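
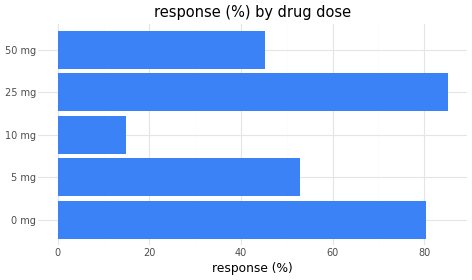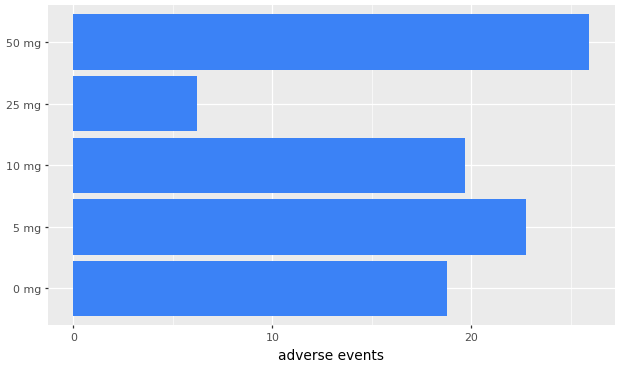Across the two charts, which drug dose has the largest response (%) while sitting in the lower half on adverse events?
25 mg

Chart 2 median adverse events ≈ 20; below-median drug doses: 0 mg, 25 mg. Among those, 25 mg has the highest response (%) (≈ 90).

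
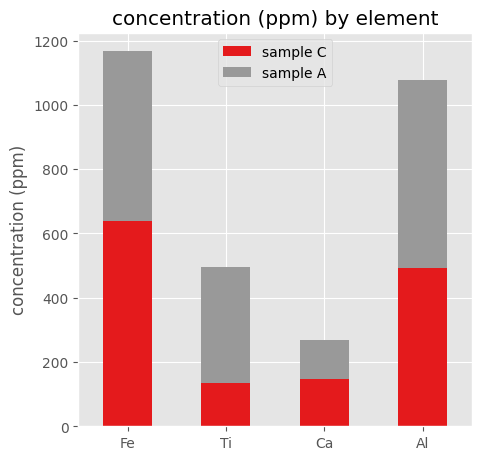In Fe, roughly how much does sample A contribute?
≈ 600

sample A top ≈ 1200, bottom ≈ 600; segment ≈ 600.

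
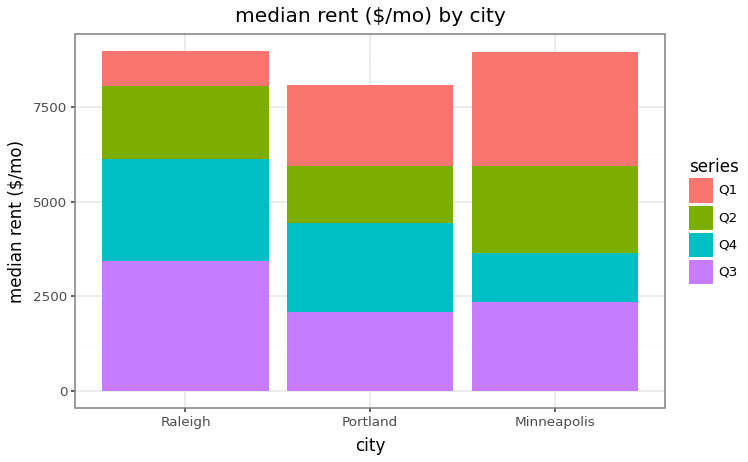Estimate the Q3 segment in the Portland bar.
Q3 top ≈ 2000, bottom ≈ 0; segment ≈ 2000.

≈ 2000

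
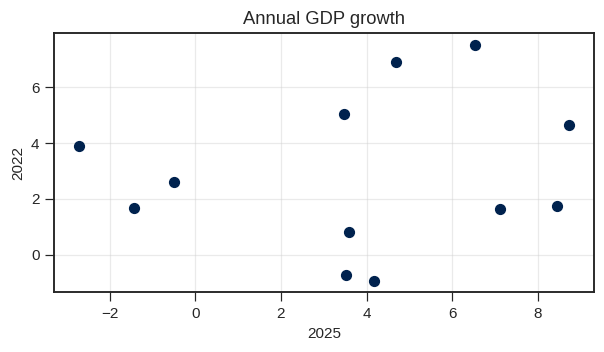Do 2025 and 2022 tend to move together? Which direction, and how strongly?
no clear correlation

Points are roughly uncorrelated; weak (|r| ≈ 0.1).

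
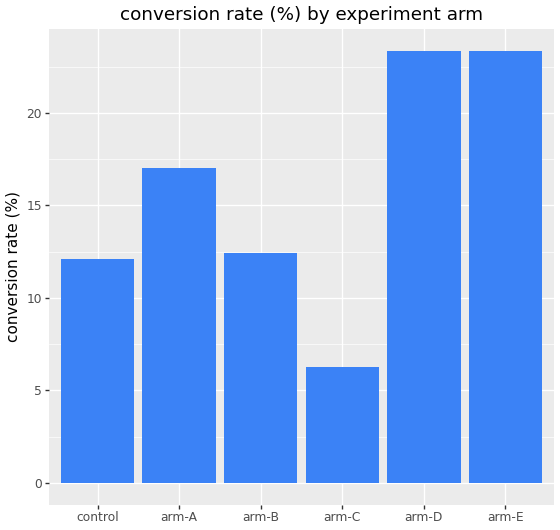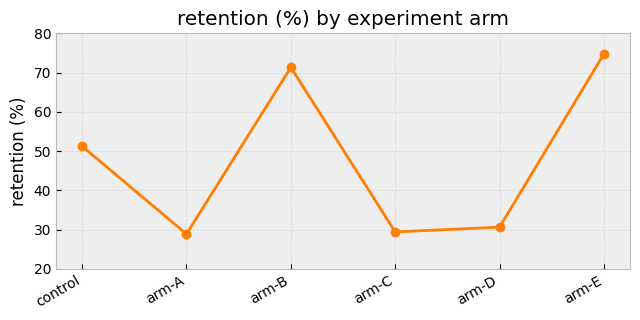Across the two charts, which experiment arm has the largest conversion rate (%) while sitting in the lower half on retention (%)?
arm-D

Chart 2 median retention (%) ≈ 40; below-median experiment arms: arm-A, arm-C, arm-D. Among those, arm-D has the highest conversion rate (%) (≈ 25).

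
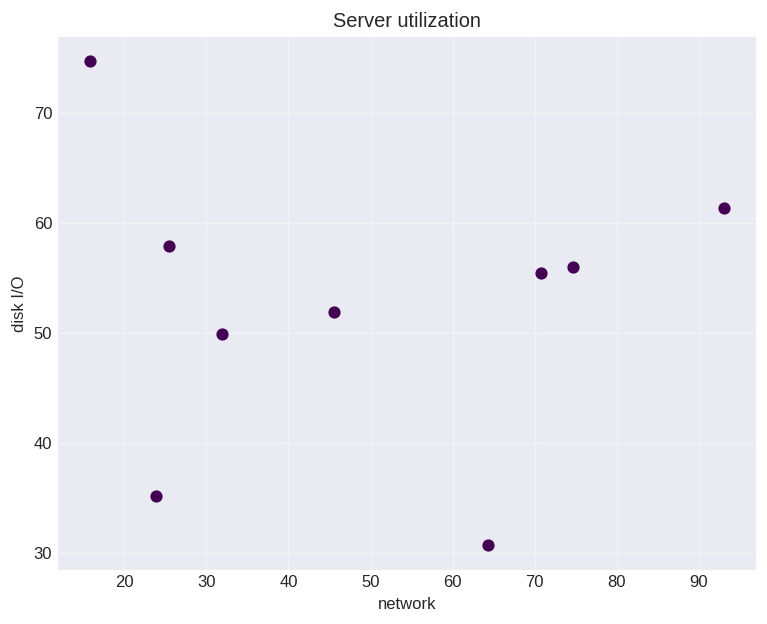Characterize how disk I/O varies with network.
Points are roughly uncorrelated; weak (|r| ≈ 0.1).

no clear correlation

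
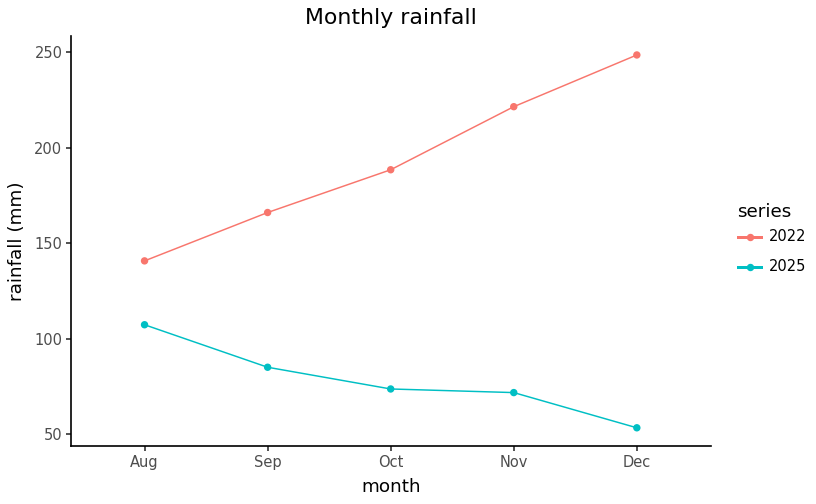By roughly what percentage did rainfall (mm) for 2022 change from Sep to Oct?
Sep ≈ 160, Oct ≈ 180; (180 − 160) / 160 ≈ +12.5%.

≈ +12.5%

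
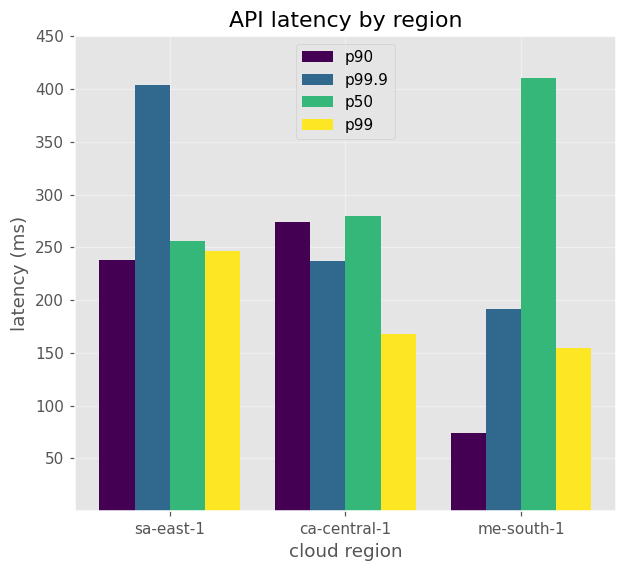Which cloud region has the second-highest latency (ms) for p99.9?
Top 3 for p99.9: sa-east-1 ≈ 400, ca-central-1 ≈ 250, me-south-1 ≈ 200.

ca-central-1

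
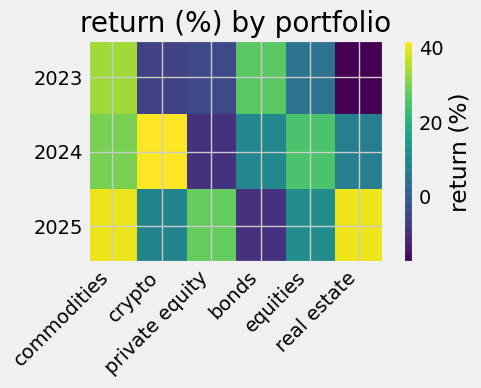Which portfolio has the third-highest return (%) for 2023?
Top 4 for 2023: commodities ≈ 35, bonds ≈ 25, equities ≈ 5, private equity ≈ -5.

equities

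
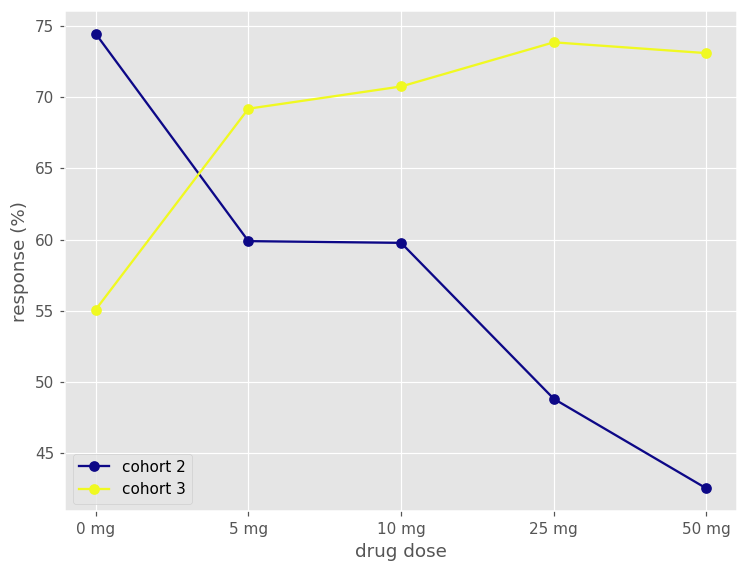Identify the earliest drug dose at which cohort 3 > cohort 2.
0 mg: cohort 3 ≈ 55 vs cohort 2 ≈ 75 (not yet); 5 mg: cohort 3 ≈ 70 vs cohort 2 ≈ 60 (first crossover).

5 mg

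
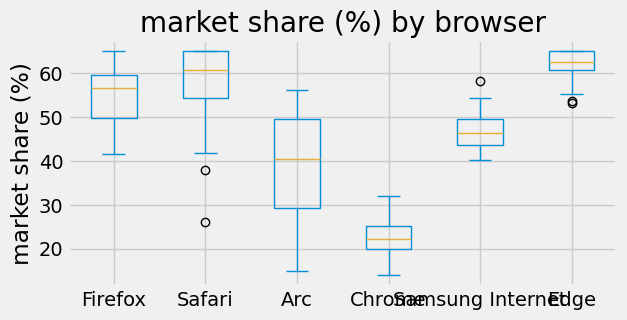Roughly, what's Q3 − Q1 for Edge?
Q3 ≈ 65, Q1 ≈ 60; IQR ≈ 5.

≈ 5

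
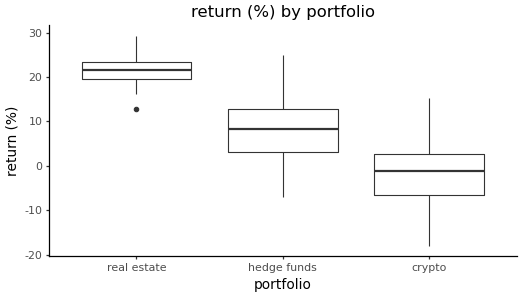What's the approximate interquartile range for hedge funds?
Q3 ≈ 15, Q1 ≈ 5; IQR ≈ 10.

≈ 10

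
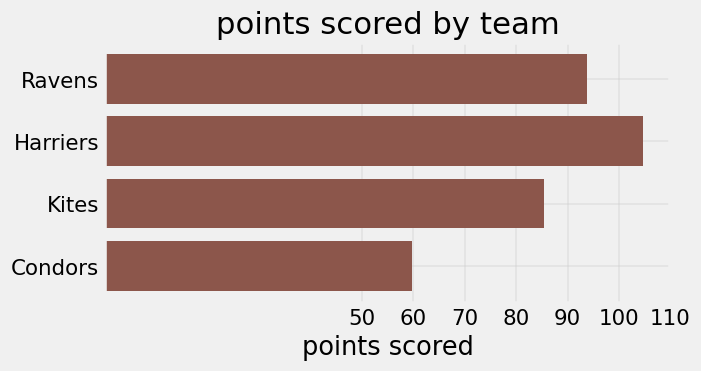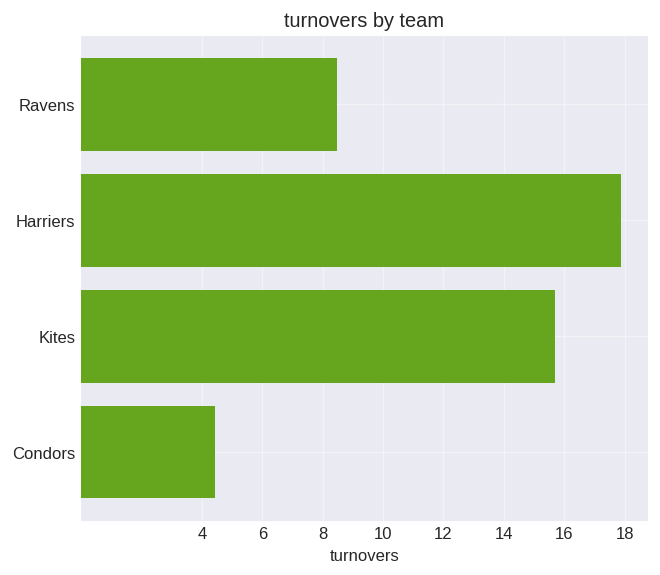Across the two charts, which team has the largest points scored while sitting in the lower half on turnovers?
Ravens

Chart 2 median turnovers ≈ 12; below-median teams: Ravens, Condors. Among those, Ravens has the highest points scored (≈ 90).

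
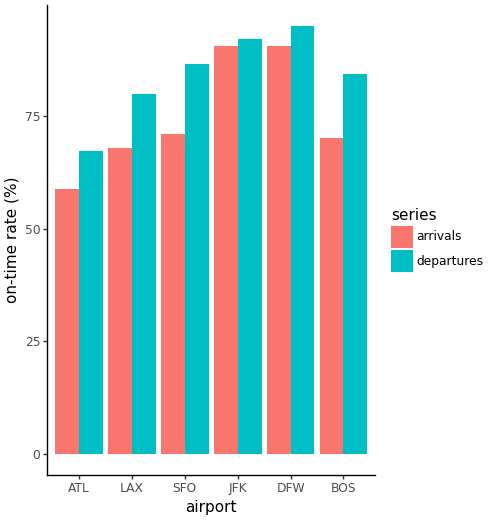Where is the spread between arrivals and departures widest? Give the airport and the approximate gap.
SFO, ≈ 20 %

SFO: arrivals ≈ 70, departures ≈ 90 → gap ≈ 20. Next-largest (BOS) is only ≈ 10.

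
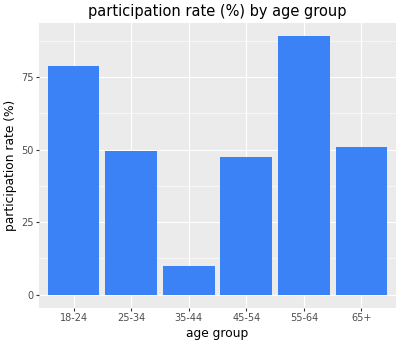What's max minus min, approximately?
Max 55-64 ≈ 90, min 35-44 ≈ 10; range ≈ 80.

≈ 80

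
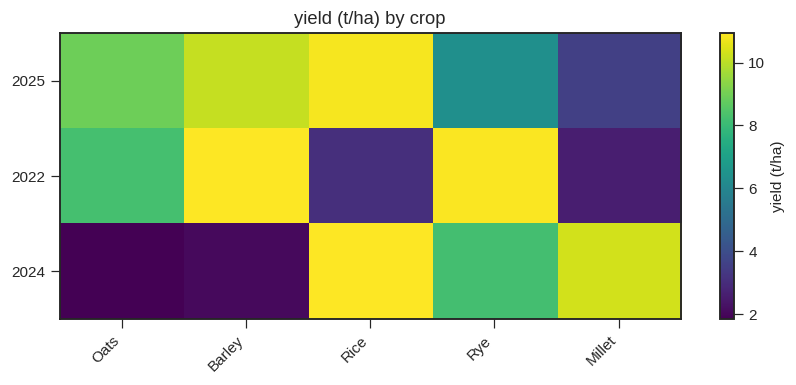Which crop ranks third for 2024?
Rye

Top 4 for 2024: Rice ≈ 11, Millet ≈ 10, Rye ≈ 8, Barley ≈ 2.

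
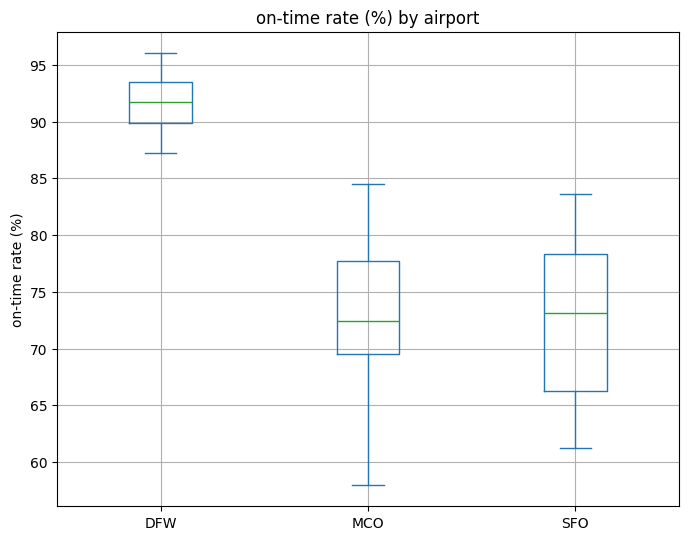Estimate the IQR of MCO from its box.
≈ 8

Q3 ≈ 78, Q1 ≈ 70; IQR ≈ 8.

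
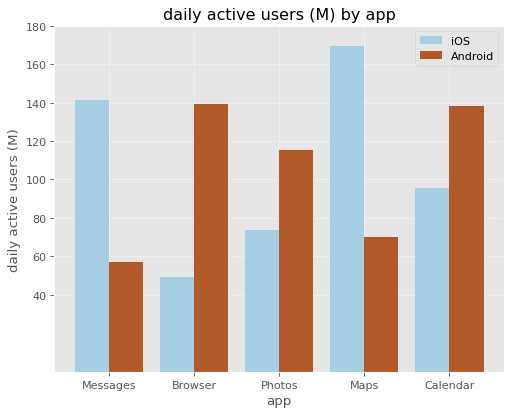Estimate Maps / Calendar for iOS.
Maps ≈ 160, Calendar ≈ 100; 160/100 ≈ 1.6.

≈ 1.6×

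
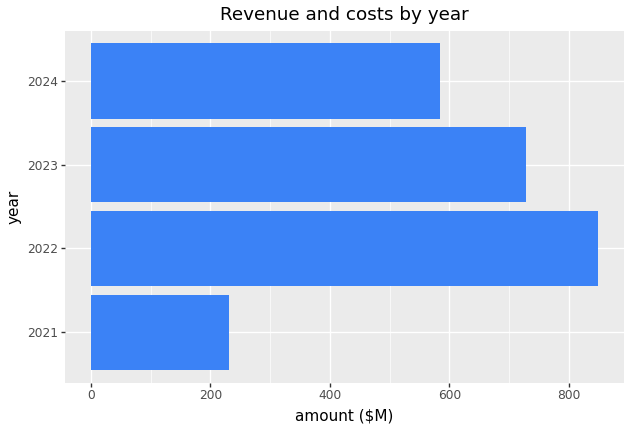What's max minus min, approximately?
Max 2022 ≈ 800, min 2021 ≈ 200; range ≈ 600.

≈ 600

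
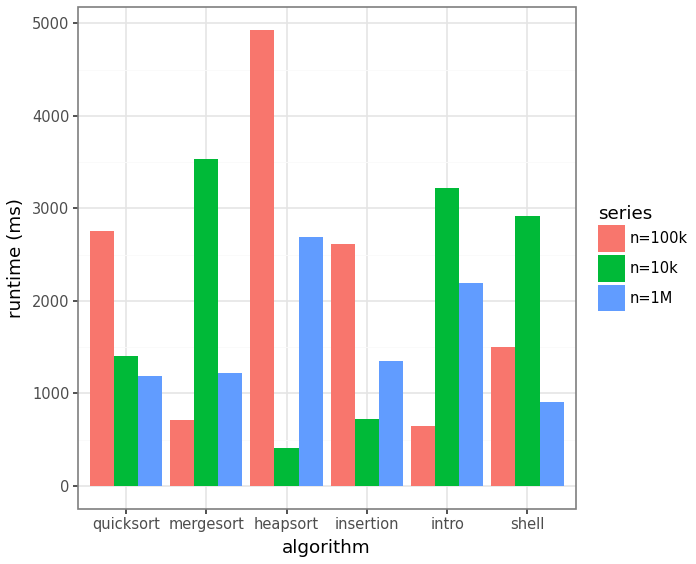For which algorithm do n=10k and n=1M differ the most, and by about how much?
mergesort, ≈ 2500 ms

mergesort: n=10k ≈ 3500, n=1M ≈ 1000 → gap ≈ 2500. Next-largest (heapsort) is only ≈ 2000.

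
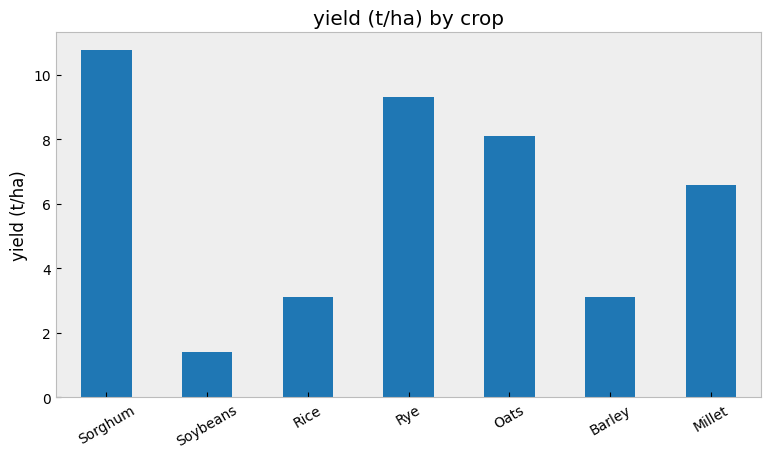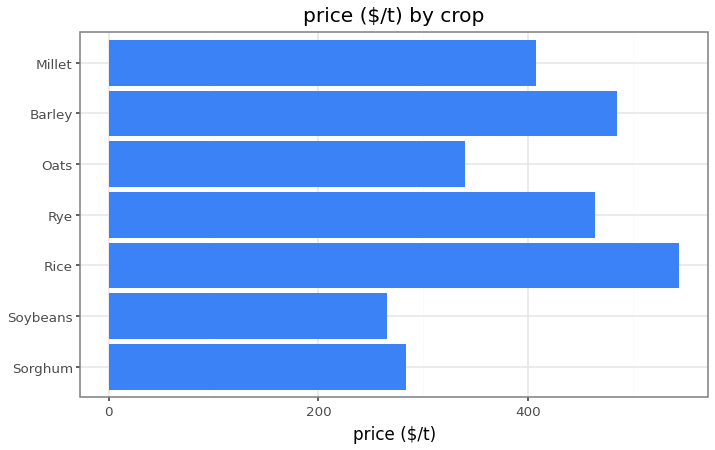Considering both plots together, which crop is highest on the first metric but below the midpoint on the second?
Sorghum

Chart 2 median price ($/t) ≈ 400; below-median crops: Sorghum, Soybeans, Oats. Among those, Sorghum has the highest yield (t/ha) (≈ 11).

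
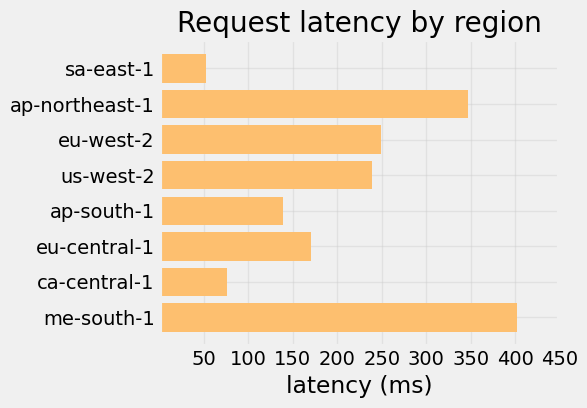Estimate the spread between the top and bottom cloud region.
≈ 350

Max me-south-1 ≈ 400, min sa-east-1 ≈ 50; range ≈ 350.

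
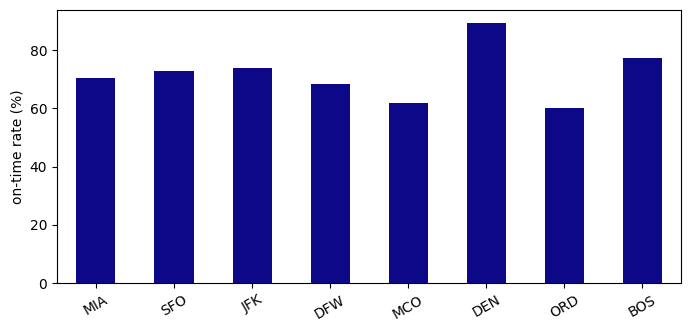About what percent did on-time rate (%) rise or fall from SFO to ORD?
≈ -14.3%

SFO ≈ 70, ORD ≈ 60; (60 − 70) / 70 ≈ -14.3%.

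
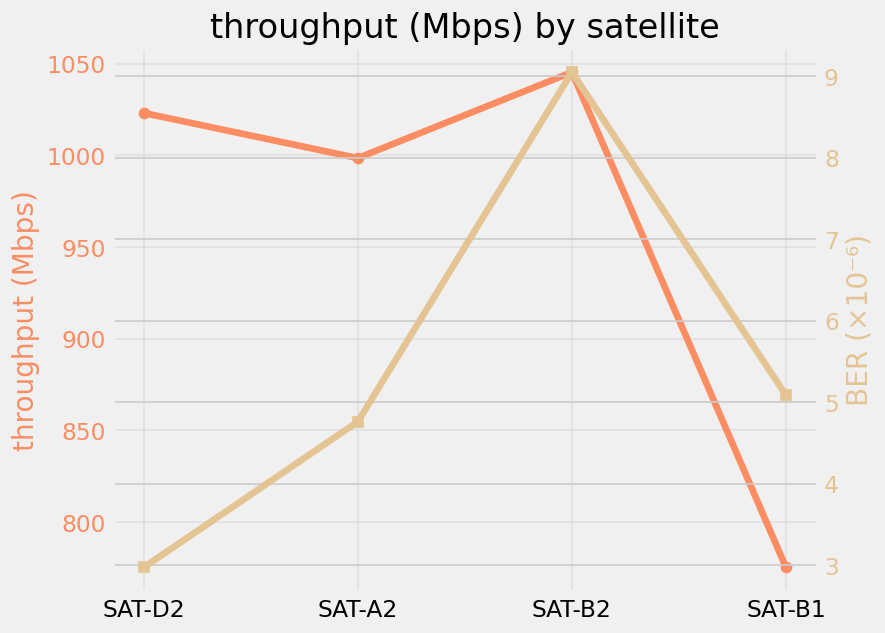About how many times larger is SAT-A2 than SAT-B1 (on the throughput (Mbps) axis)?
SAT-A2 ≈ 1000, SAT-B1 ≈ 775; 1000/775 ≈ 1.29.

≈ 1.29×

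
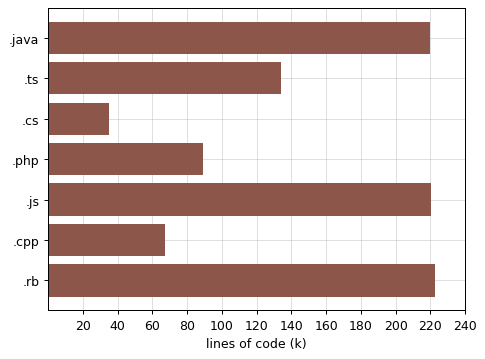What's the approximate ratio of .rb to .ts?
≈ 1.57×

.rb ≈ 220, .ts ≈ 140; 220/140 ≈ 1.57.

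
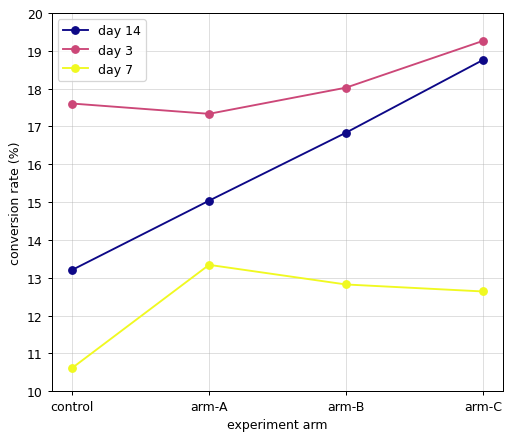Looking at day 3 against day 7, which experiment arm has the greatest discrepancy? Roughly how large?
control, ≈ 7 %

control: day 3 ≈ 18, day 7 ≈ 11 → gap ≈ 7. Next-largest (arm-C) is only ≈ 6.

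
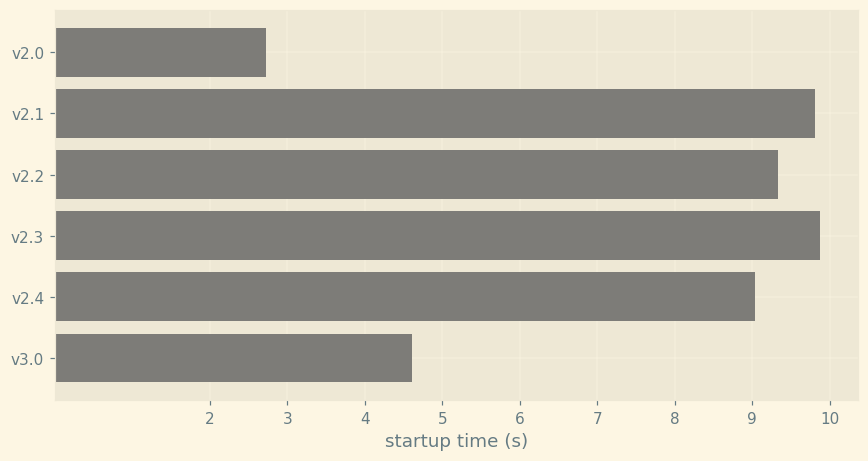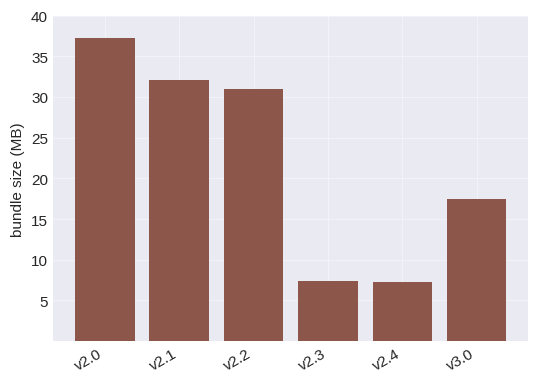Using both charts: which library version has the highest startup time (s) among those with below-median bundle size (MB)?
Chart 2 median bundle size (MB) ≈ 25; below-median library versions: v2.3, v2.4, v3.0. Among those, v2.3 has the highest startup time (s) (≈ 10).

v2.3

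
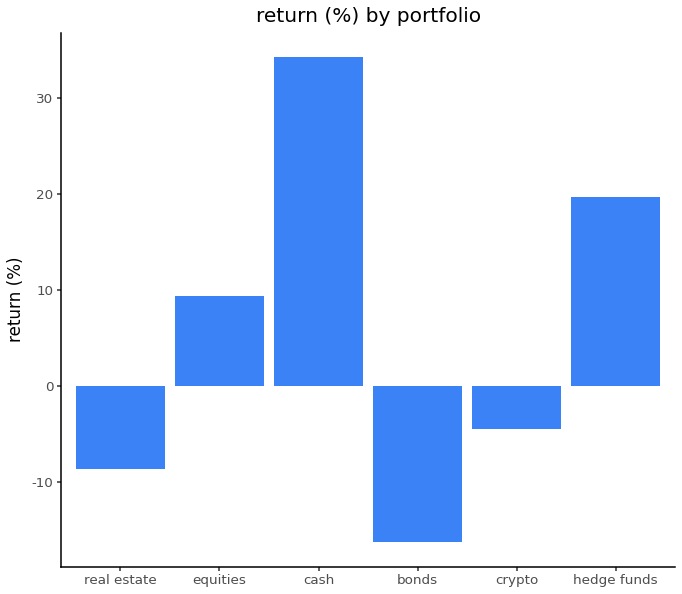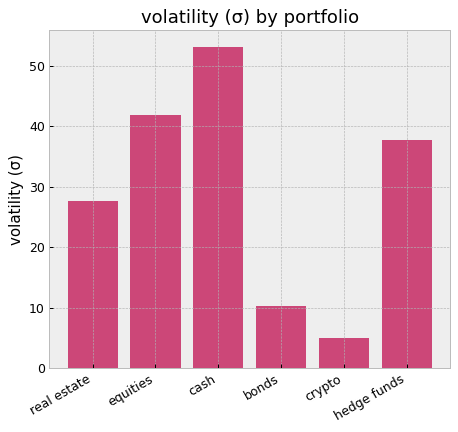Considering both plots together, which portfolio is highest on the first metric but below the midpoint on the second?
Chart 2 median volatility (σ) ≈ 35; below-median portfolios: real estate, bonds, crypto. Among those, crypto has the highest return (%) (≈ -5).

crypto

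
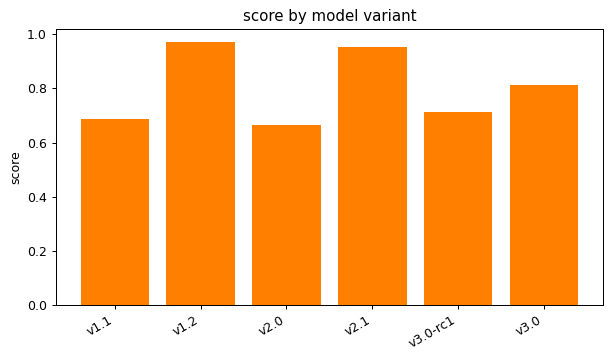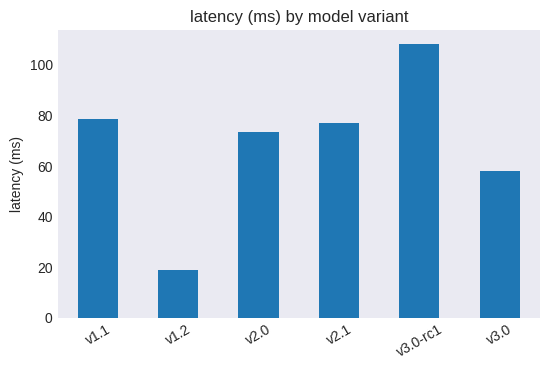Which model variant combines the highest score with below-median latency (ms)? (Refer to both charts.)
Chart 2 median latency (ms) ≈ 80; below-median model variants: v1.2, v2.0, v3.0. Among those, v1.2 has the highest score (≈ 1).

v1.2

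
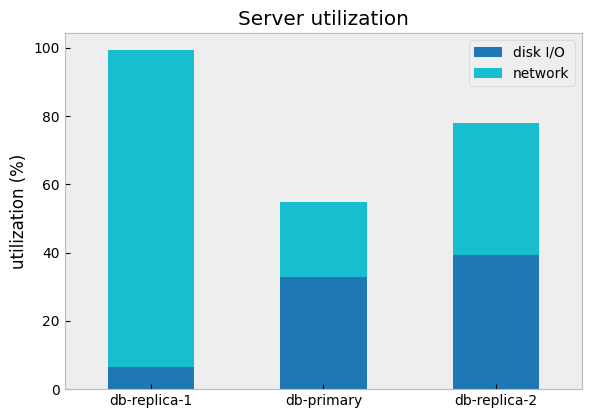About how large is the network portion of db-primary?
≈ 20

network top ≈ 50, bottom ≈ 30; segment ≈ 20.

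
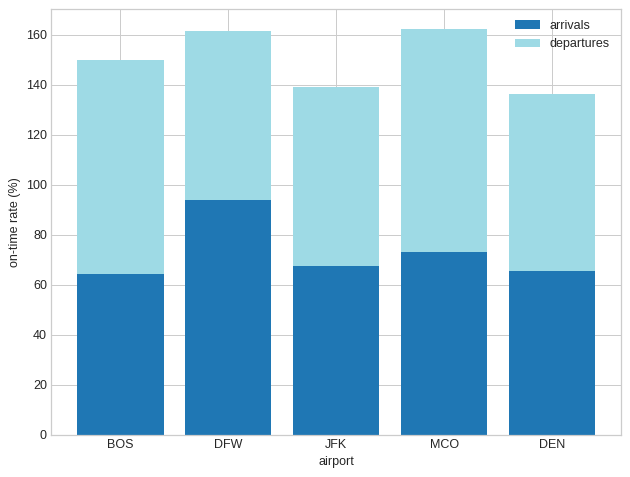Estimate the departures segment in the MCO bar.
departures top ≈ 160, bottom ≈ 80; segment ≈ 80.

≈ 80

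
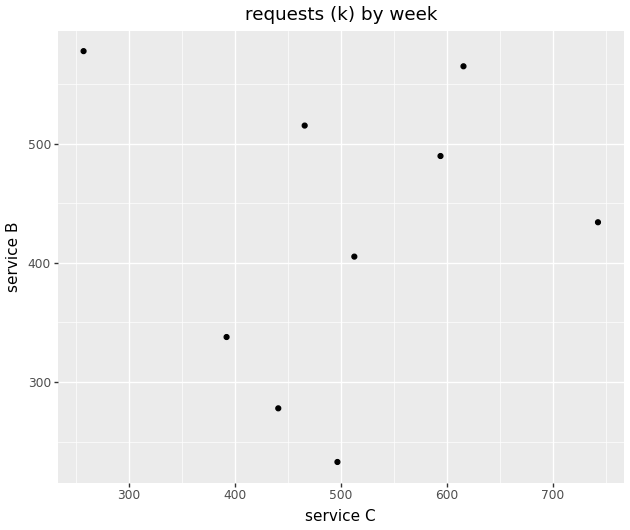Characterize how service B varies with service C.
Points are roughly uncorrelated; weak (|r| ≈ 0.0).

no clear correlation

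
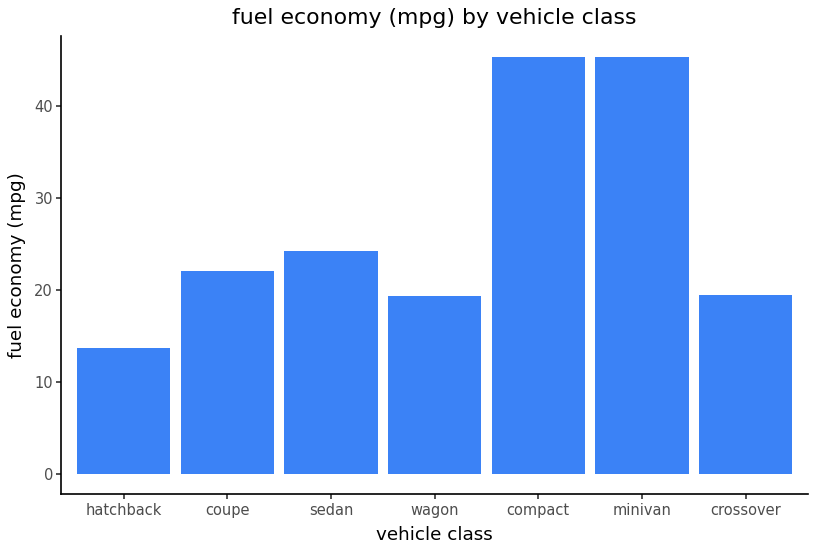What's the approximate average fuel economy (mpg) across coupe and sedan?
(20 + 25) / 2 ≈ 22.

≈ 22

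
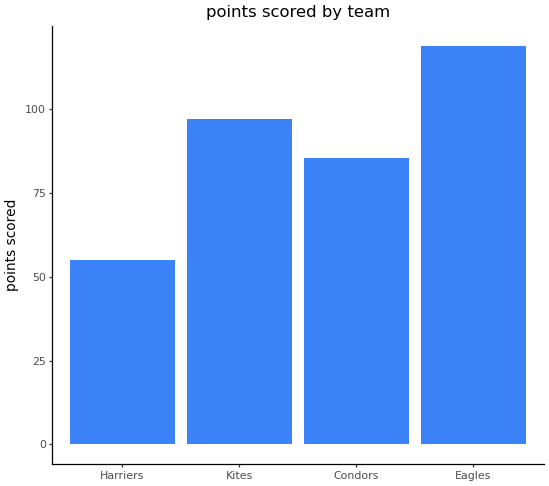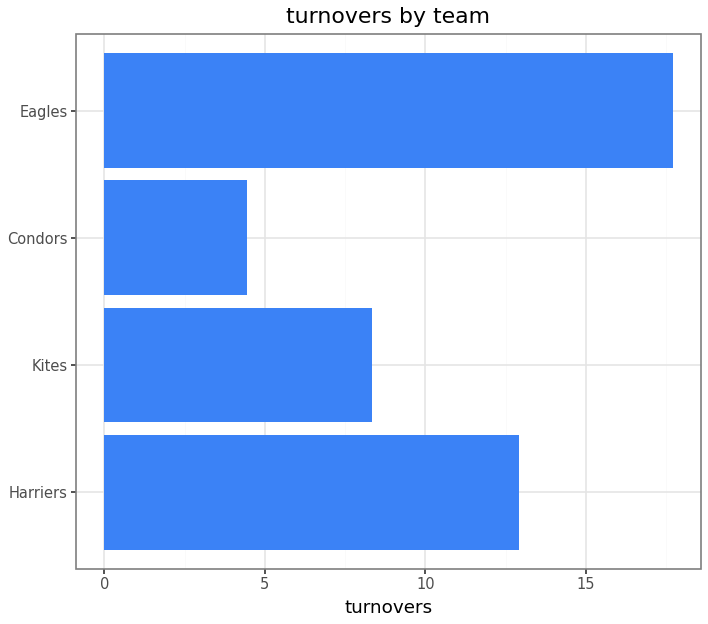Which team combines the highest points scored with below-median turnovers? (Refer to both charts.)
Chart 2 median turnovers ≈ 10; below-median teams: Kites, Condors. Among those, Kites has the highest points scored (≈ 100).

Kites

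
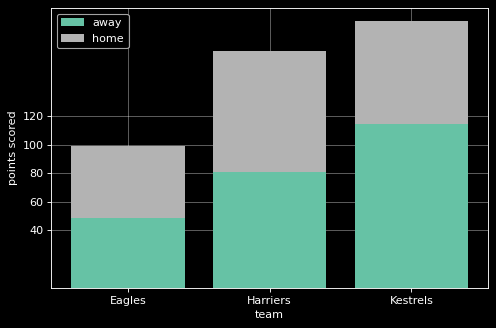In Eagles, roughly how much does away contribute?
≈ 40

away top ≈ 40, bottom ≈ 0; segment ≈ 40.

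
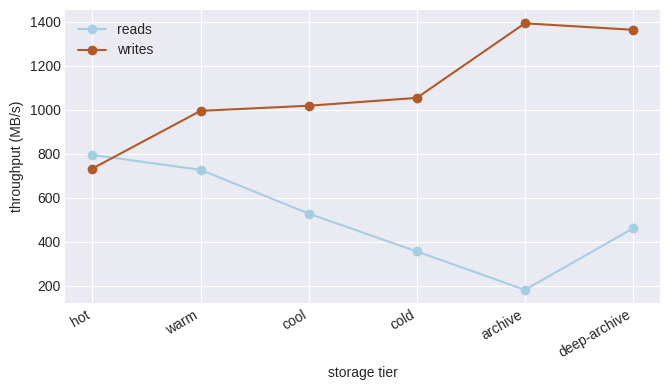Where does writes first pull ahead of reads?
hot: writes ≈ 800 vs reads ≈ 800 (not yet); warm: writes ≈ 1000 vs reads ≈ 800 (first crossover).

warm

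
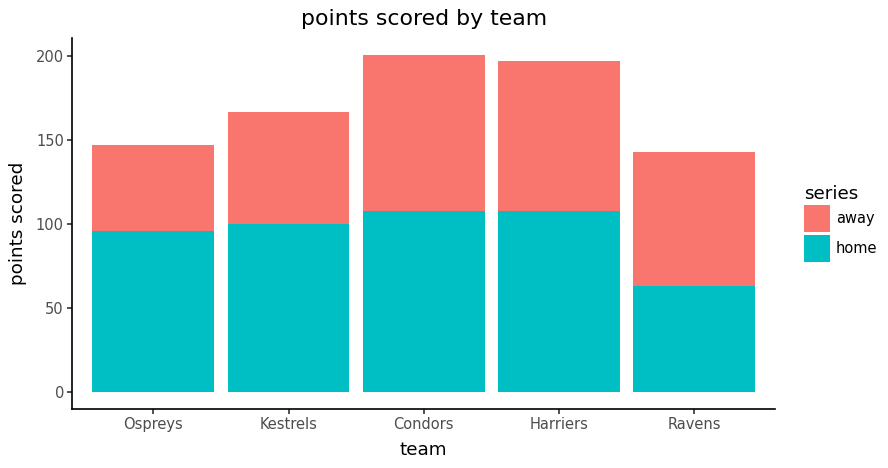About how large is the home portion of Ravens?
home top ≈ 60, bottom ≈ 0; segment ≈ 60.

≈ 60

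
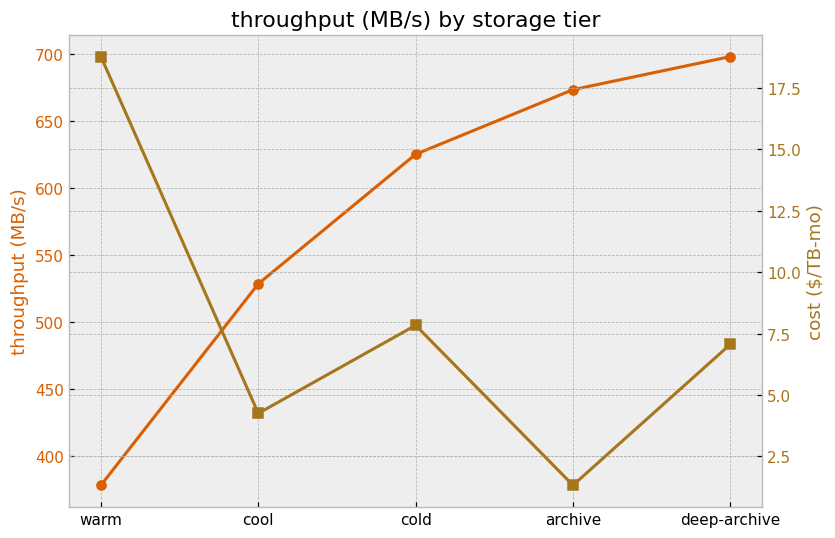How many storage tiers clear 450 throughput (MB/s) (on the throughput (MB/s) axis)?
Above 450: cool, cold, archive, deep-archive.

4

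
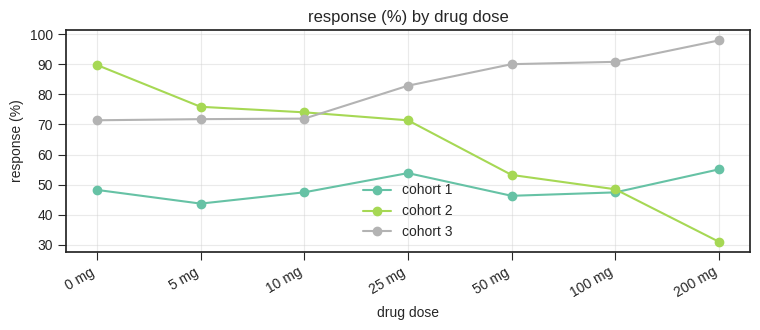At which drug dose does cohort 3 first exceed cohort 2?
25 mg

10 mg: cohort 3 ≈ 70 vs cohort 2 ≈ 70 (not yet); 25 mg: cohort 3 ≈ 80 vs cohort 2 ≈ 70 (first crossover).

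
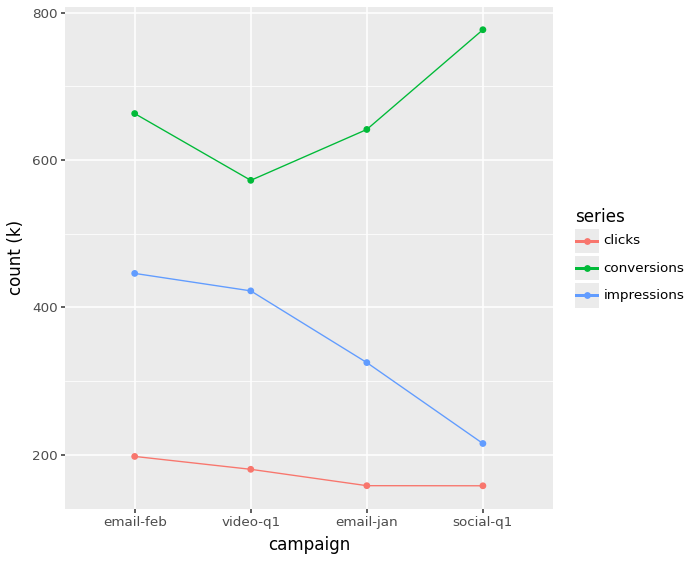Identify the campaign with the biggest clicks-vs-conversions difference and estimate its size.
social-q1: clicks ≈ 200, conversions ≈ 800 → gap ≈ 600. Next-largest (email-jan) is only ≈ 400.

social-q1, ≈ 600 k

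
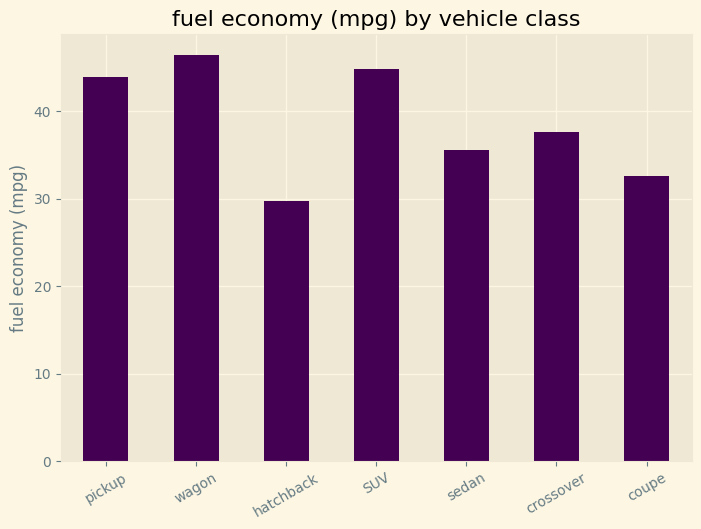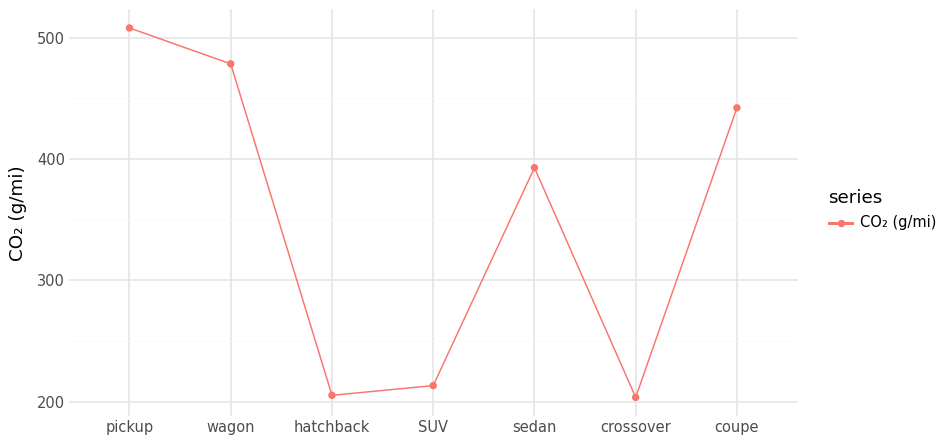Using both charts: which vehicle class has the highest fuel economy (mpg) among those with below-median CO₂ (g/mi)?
SUV

Chart 2 median CO₂ (g/mi) ≈ 400; below-median vehicle classes: hatchback, SUV, crossover. Among those, SUV has the highest fuel economy (mpg) (≈ 45).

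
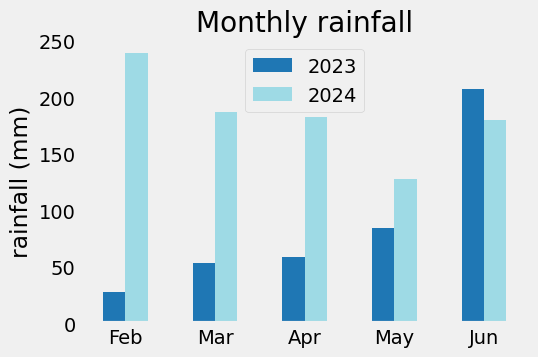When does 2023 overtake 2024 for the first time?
Jun

May: 2023 ≈ 80 vs 2024 ≈ 120 (not yet); Jun: 2023 ≈ 200 vs 2024 ≈ 180 (first crossover).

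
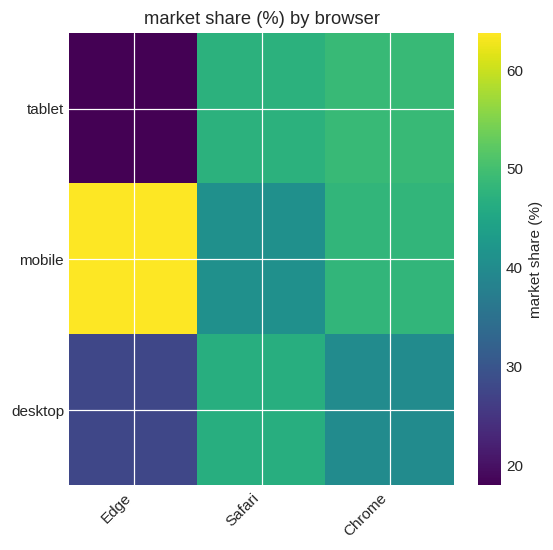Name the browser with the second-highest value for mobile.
Top 3 for mobile: Edge ≈ 65, Chrome ≈ 50, Safari ≈ 40.

Chrome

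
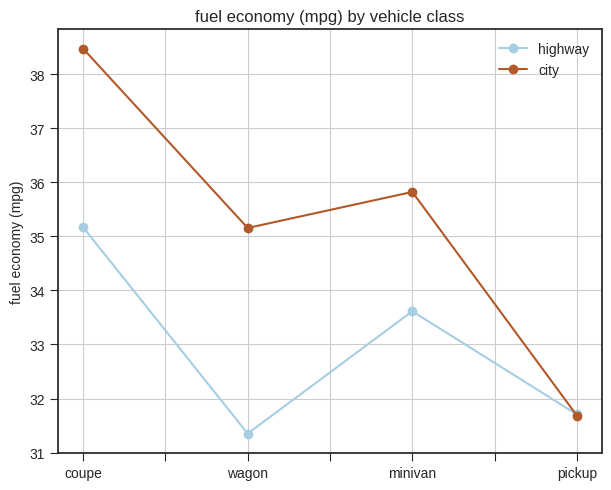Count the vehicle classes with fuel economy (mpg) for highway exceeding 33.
2

Above 33: coupe, minivan.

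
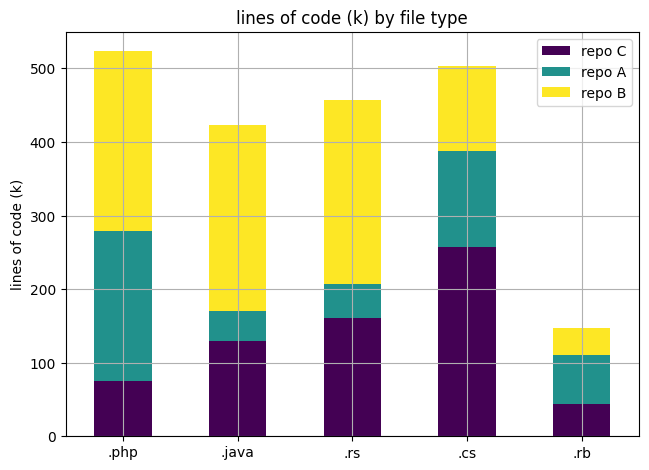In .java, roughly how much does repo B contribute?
≈ 250

repo B top ≈ 400, bottom ≈ 150; segment ≈ 250.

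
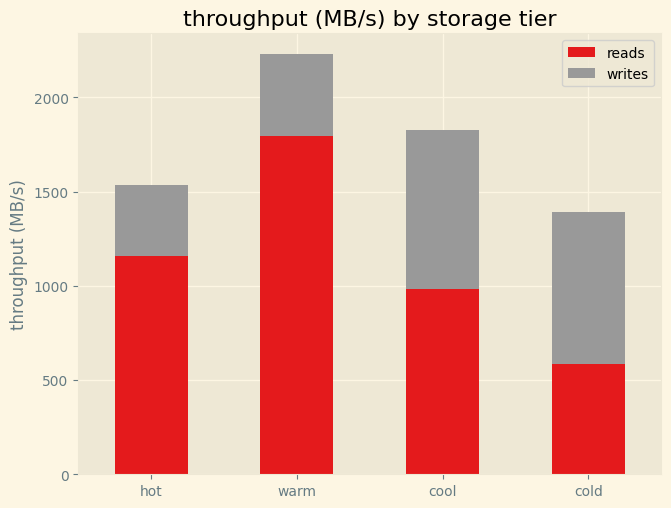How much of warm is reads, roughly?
≈ 1800

reads top ≈ 1800, bottom ≈ 0; segment ≈ 1800.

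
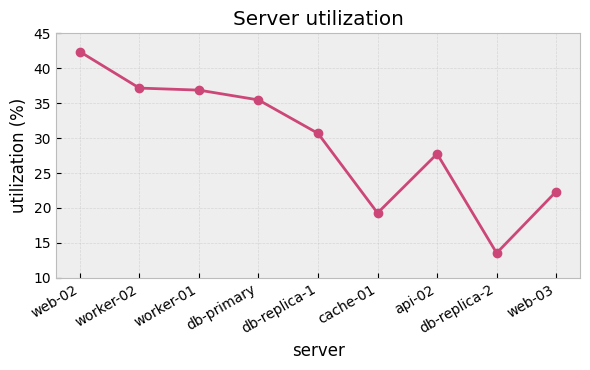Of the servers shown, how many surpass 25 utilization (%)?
6

Above 25: web-02, worker-02, worker-01, db-primary, db-replica-1, api-02.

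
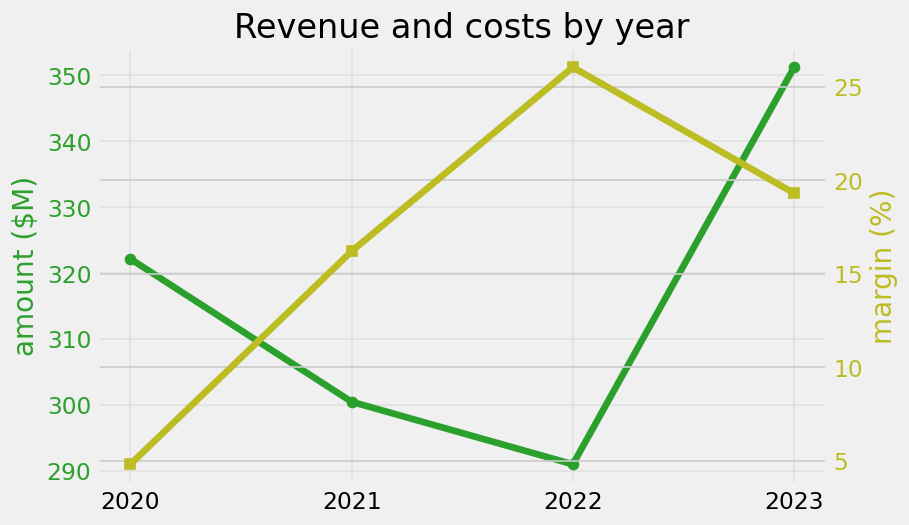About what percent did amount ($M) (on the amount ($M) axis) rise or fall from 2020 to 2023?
≈ +9.4%

2020 ≈ 320, 2023 ≈ 350; (350 − 320) / 320 ≈ +9.4%.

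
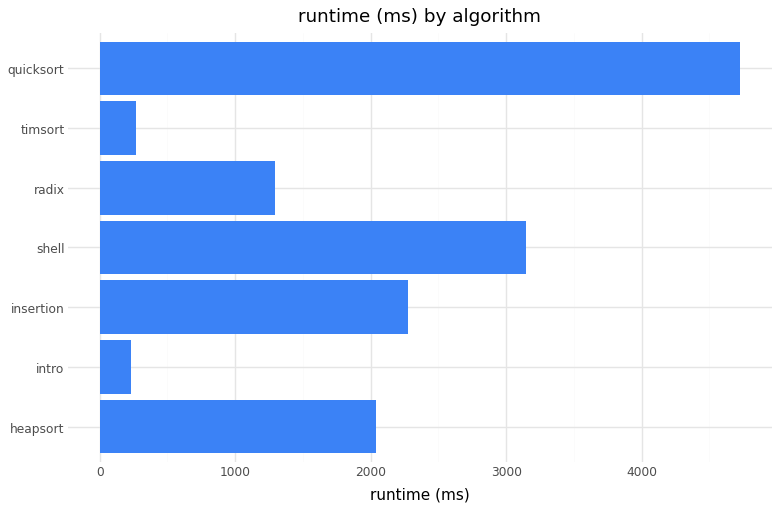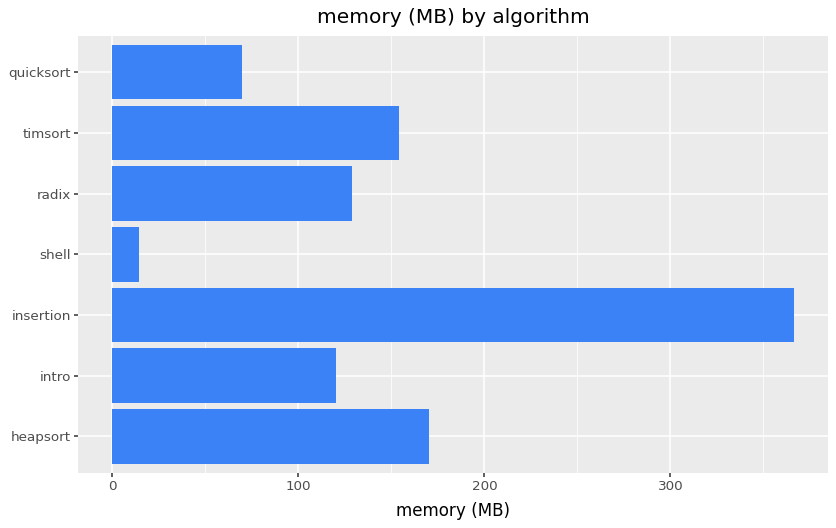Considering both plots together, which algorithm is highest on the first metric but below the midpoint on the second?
quicksort

Chart 2 median memory (MB) ≈ 150; below-median algorithms: intro, shell, quicksort. Among those, quicksort has the highest runtime (ms) (≈ 4500).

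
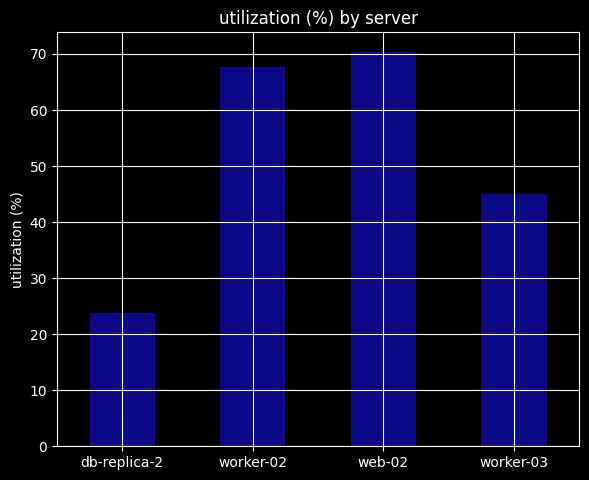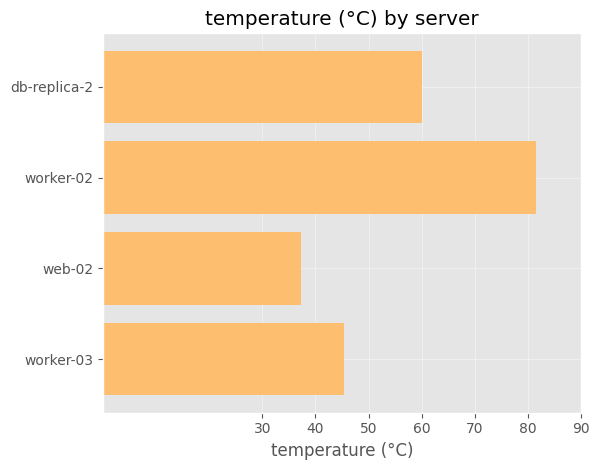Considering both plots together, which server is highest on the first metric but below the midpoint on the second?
web-02

Chart 2 median temperature (°C) ≈ 50; below-median servers: web-02, worker-03. Among those, web-02 has the highest utilization (%) (≈ 70).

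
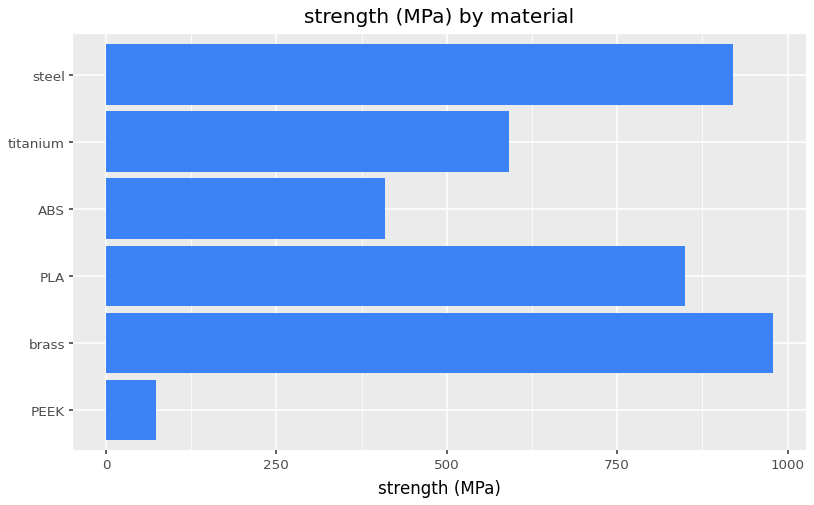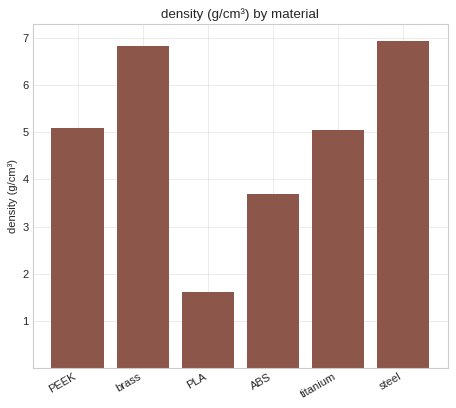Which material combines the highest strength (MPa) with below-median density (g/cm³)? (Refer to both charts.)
PLA

Chart 2 median density (g/cm³) ≈ 5; below-median materials: PLA, ABS, titanium. Among those, PLA has the highest strength (MPa) (≈ 800).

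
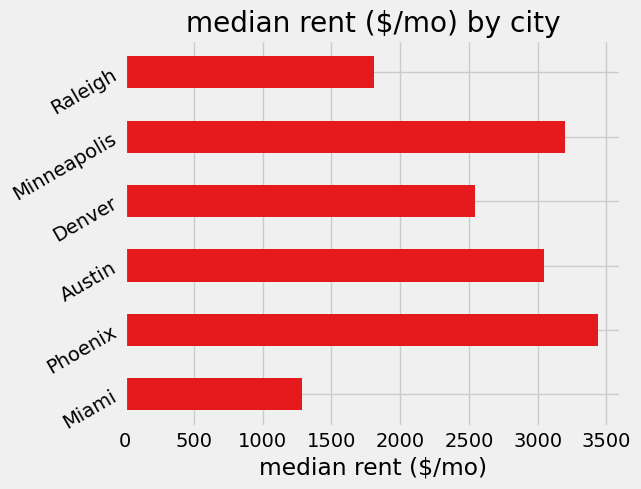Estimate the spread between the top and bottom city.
Max Phoenix ≈ 3500, min Miami ≈ 1500; range ≈ 2000.

≈ 2000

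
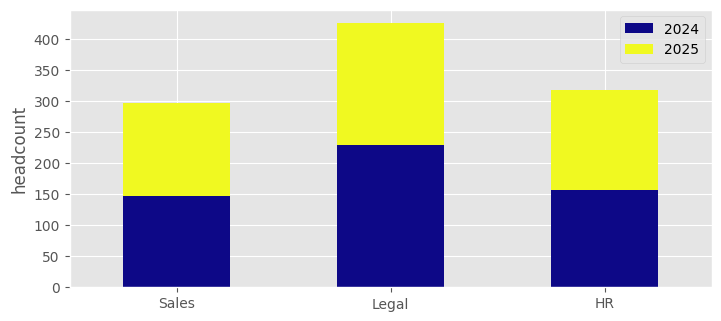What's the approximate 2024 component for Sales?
≈ 150

2024 top ≈ 150, bottom ≈ 0; segment ≈ 150.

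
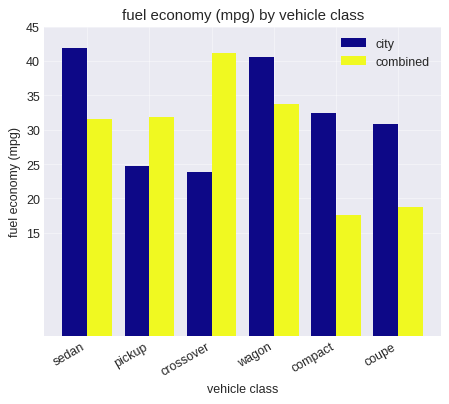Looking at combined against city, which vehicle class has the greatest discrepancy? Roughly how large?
crossover: combined ≈ 40, city ≈ 25 → gap ≈ 15. Next-largest (compact) is only ≈ 10.

crossover, ≈ 15 mpg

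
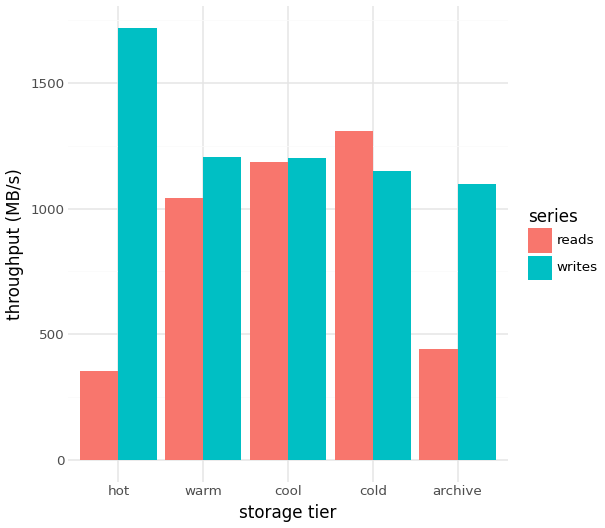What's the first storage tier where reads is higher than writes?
cold

cool: reads ≈ 1200 vs writes ≈ 1200 (not yet); cold: reads ≈ 1400 vs writes ≈ 1200 (first crossover).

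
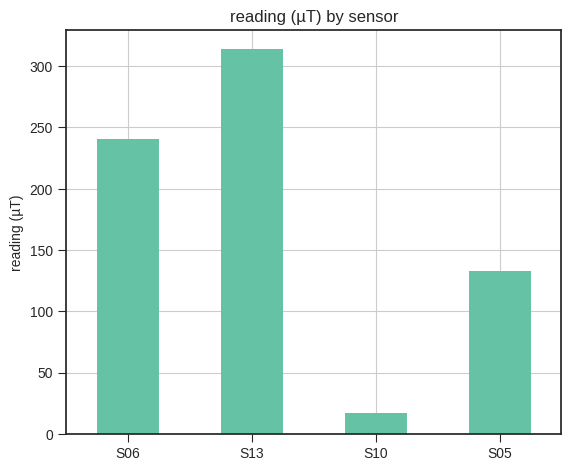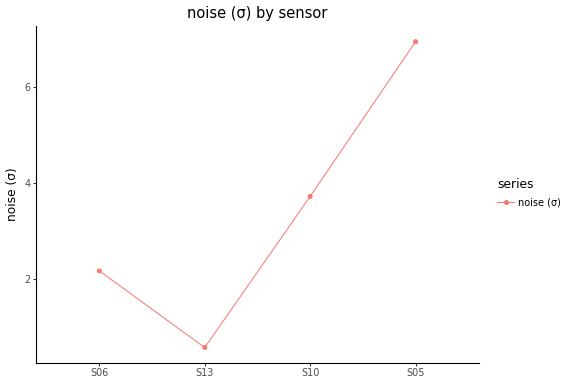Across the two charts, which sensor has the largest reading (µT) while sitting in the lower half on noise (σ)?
S13

Chart 2 median noise (σ) ≈ 3; below-median sensors: S06, S13. Among those, S13 has the highest reading (µT) (≈ 300).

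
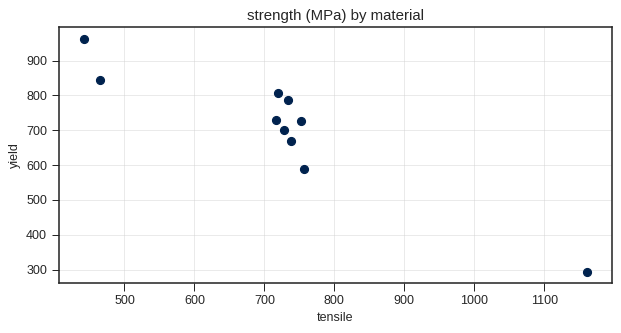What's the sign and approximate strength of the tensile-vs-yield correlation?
Points are negatively correlated; strong (|r| ≈ 0.9).

negative, strong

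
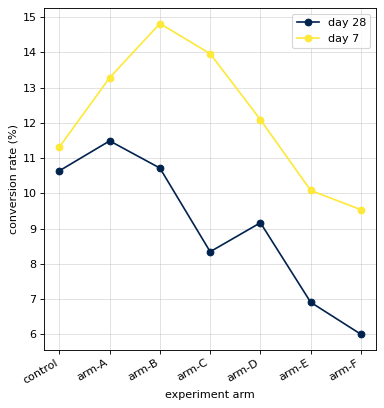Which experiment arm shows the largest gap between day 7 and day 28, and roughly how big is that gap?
arm-C, ≈ 6 %

arm-C: day 7 ≈ 14, day 28 ≈ 8 → gap ≈ 6. Next-largest (arm-B) is only ≈ 4.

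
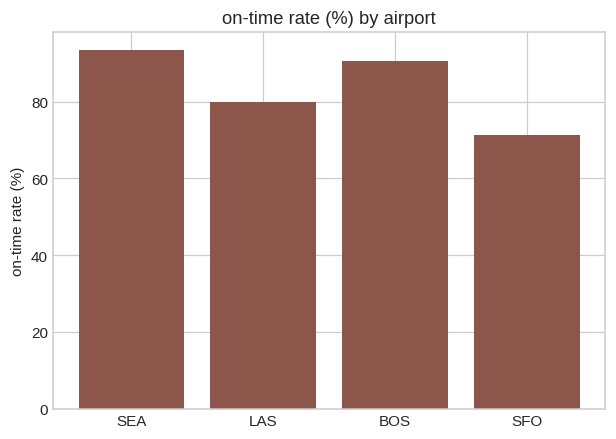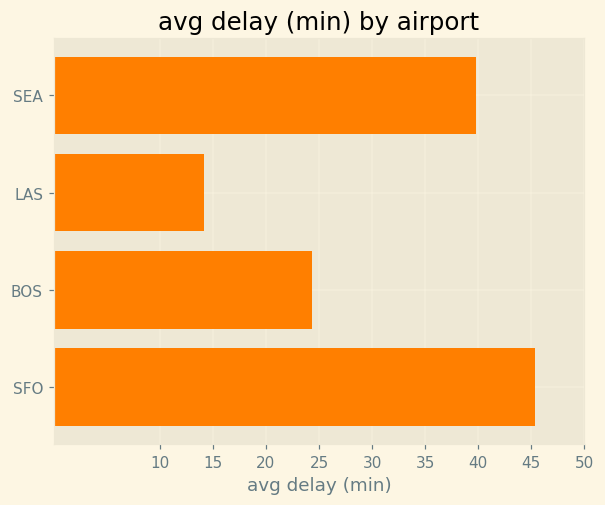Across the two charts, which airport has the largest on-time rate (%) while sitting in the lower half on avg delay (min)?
Chart 2 median avg delay (min) ≈ 30; below-median airports: LAS, BOS. Among those, BOS has the highest on-time rate (%) (≈ 90).

BOS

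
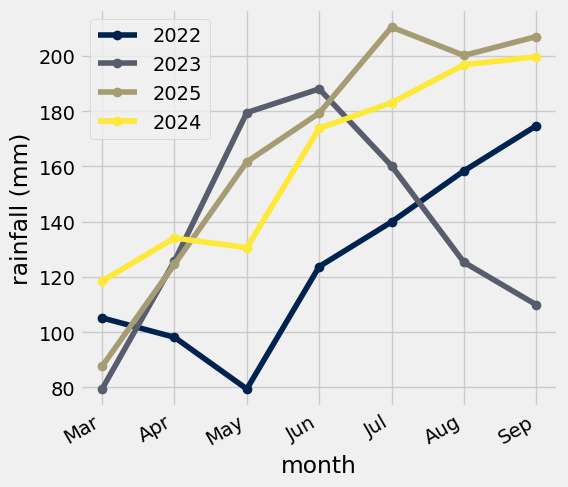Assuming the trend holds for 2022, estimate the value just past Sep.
≈ 200

Last three: 140, 160, 180 → slope ≈ 20/step → next ≈ 200.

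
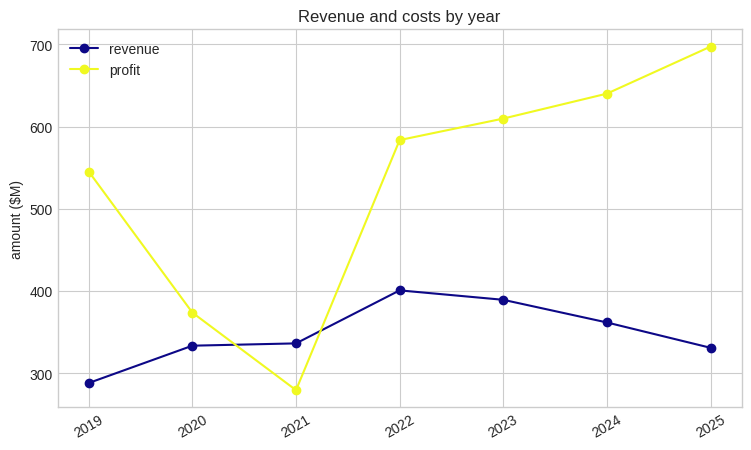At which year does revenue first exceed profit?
2021

2020: revenue ≈ 350 vs profit ≈ 350 (not yet); 2021: revenue ≈ 350 vs profit ≈ 300 (first crossover).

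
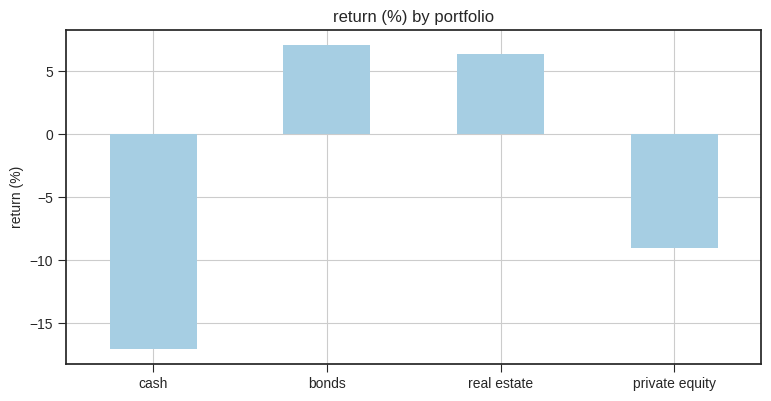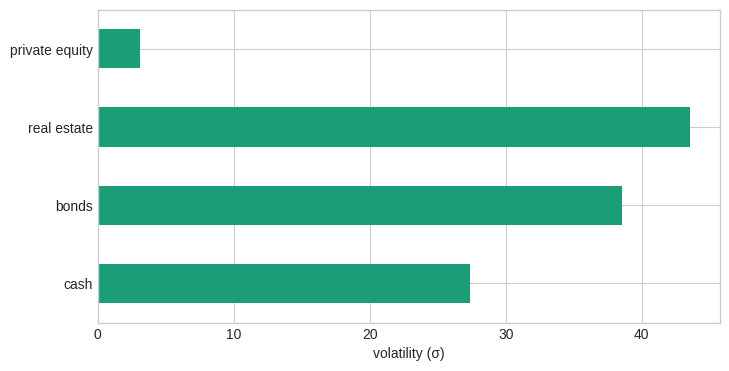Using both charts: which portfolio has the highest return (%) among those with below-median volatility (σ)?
private equity

Chart 2 median volatility (σ) ≈ 35; below-median portfolios: cash, private equity. Among those, private equity has the highest return (%) (≈ -9).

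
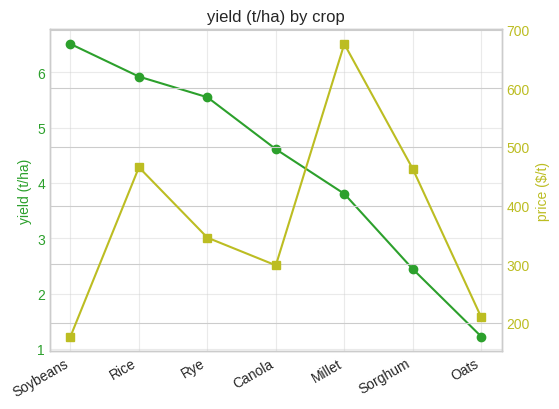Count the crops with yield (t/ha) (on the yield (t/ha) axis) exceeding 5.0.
3

Above 5.0: Soybeans, Rice, Rye.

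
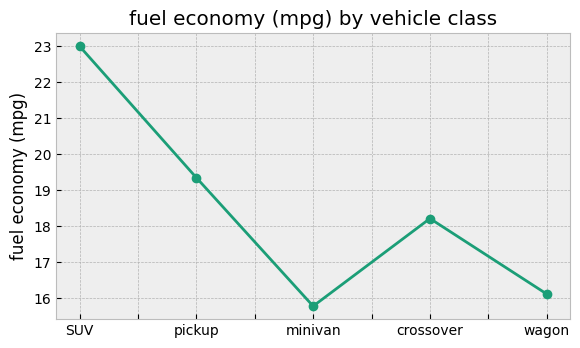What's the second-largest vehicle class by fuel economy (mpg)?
Top 3: SUV ≈ 23, pickup ≈ 19, crossover ≈ 18.

pickup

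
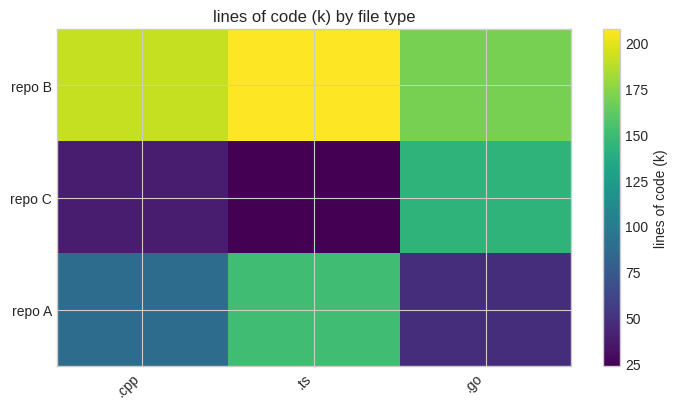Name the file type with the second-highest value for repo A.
.cpp

Top 3 for repo A: .ts ≈ 160, .cpp ≈ 80, .go ≈ 40.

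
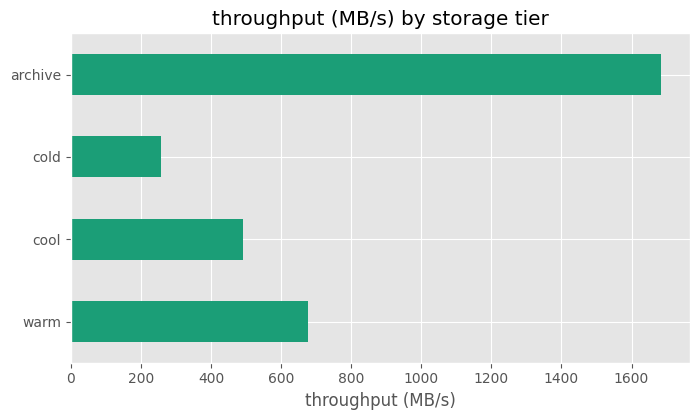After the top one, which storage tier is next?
Top 3: archive ≈ 1600, warm ≈ 600, cool ≈ 400.

warm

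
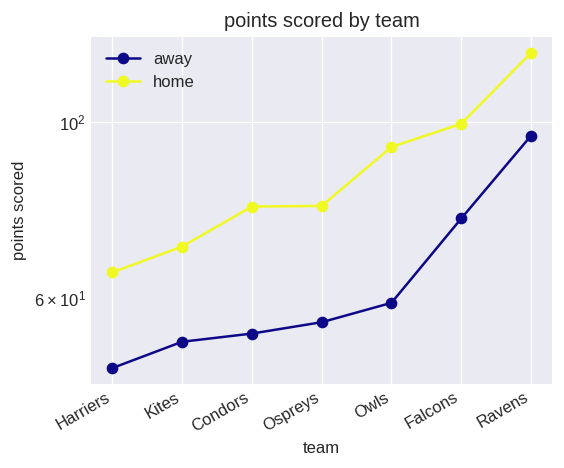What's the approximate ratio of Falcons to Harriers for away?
≈ 1.6×

Falcons ≈ 80, Harriers ≈ 50; 80/50 ≈ 1.6.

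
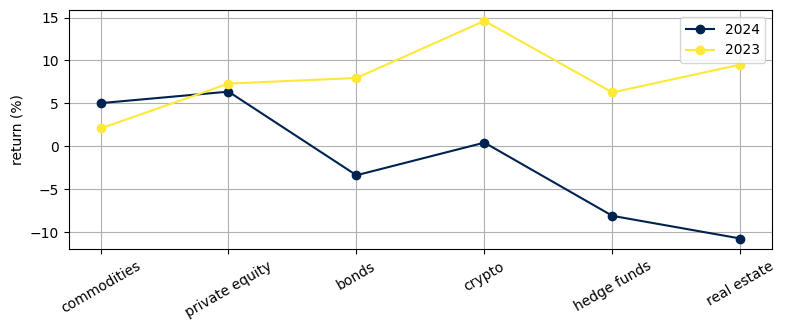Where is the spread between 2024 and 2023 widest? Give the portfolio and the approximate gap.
real estate, ≈ 20 %

real estate: 2024 ≈ -10, 2023 ≈ 10 → gap ≈ 20. Next-largest (hedge funds) is only ≈ 15.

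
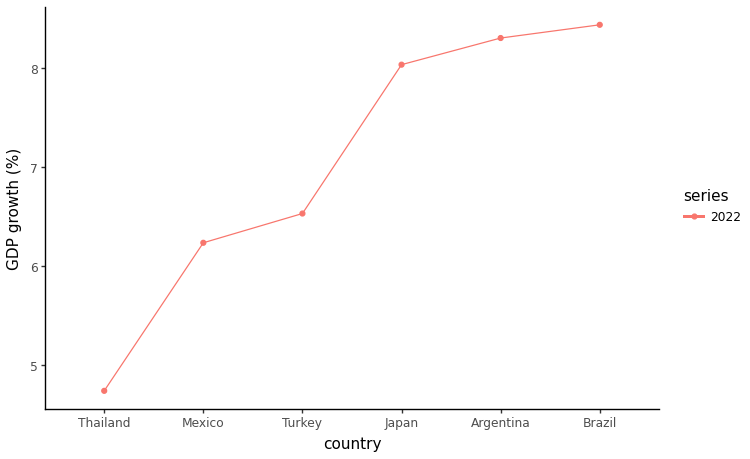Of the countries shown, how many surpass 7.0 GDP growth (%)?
3

Above 7.0: Japan, Argentina, Brazil.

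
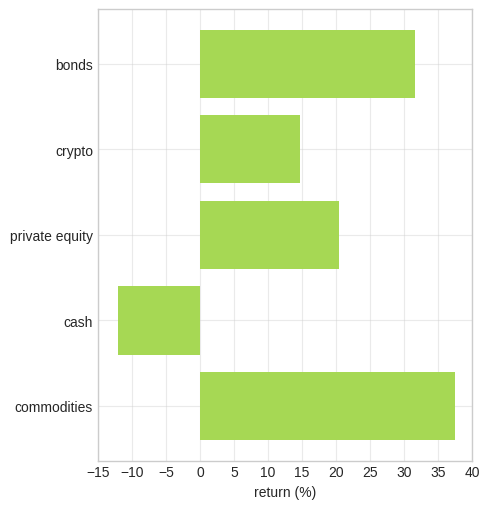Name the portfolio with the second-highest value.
bonds

Top 3: commodities ≈ 35, bonds ≈ 30, private equity ≈ 20.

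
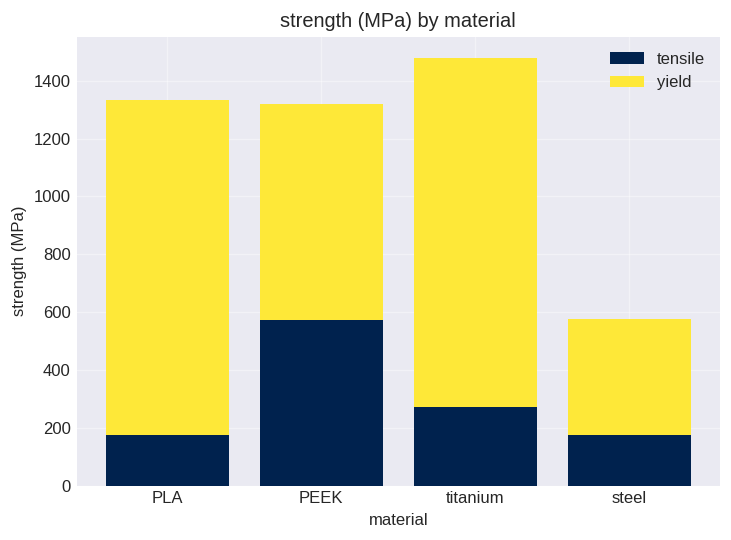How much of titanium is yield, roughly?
≈ 1200

yield top ≈ 1400, bottom ≈ 200; segment ≈ 1200.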